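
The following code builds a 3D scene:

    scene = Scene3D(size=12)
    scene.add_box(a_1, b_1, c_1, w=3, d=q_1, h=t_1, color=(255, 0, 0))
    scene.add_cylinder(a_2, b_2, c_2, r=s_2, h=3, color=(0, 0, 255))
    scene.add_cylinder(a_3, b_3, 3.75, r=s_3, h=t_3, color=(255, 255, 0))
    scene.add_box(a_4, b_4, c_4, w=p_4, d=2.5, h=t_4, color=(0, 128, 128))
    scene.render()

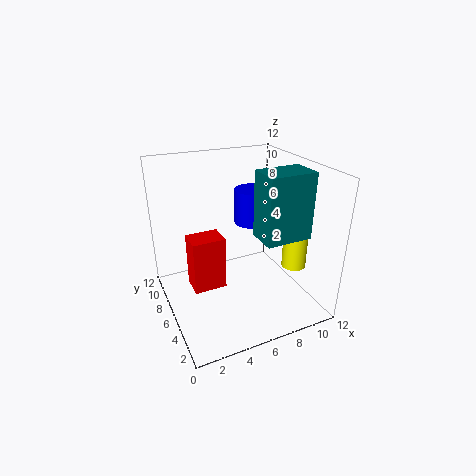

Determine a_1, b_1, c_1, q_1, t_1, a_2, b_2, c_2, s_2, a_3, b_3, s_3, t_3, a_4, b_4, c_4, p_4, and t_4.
a_1 = 2.5, b_1 = 7.5, c_1 = 0.25, q_1 = 2.25, t_1 = 5, a_2 = 8, b_2 = 7.5, c_2 = 6.5, s_2 = 1.5, a_3 = 10, b_3 = 3.5, s_3 = 1, t_3 = 5, a_4 = 6.75, b_4 = 2.25, c_4 = 6.75, p_4 = 3.75, t_4 = 5.25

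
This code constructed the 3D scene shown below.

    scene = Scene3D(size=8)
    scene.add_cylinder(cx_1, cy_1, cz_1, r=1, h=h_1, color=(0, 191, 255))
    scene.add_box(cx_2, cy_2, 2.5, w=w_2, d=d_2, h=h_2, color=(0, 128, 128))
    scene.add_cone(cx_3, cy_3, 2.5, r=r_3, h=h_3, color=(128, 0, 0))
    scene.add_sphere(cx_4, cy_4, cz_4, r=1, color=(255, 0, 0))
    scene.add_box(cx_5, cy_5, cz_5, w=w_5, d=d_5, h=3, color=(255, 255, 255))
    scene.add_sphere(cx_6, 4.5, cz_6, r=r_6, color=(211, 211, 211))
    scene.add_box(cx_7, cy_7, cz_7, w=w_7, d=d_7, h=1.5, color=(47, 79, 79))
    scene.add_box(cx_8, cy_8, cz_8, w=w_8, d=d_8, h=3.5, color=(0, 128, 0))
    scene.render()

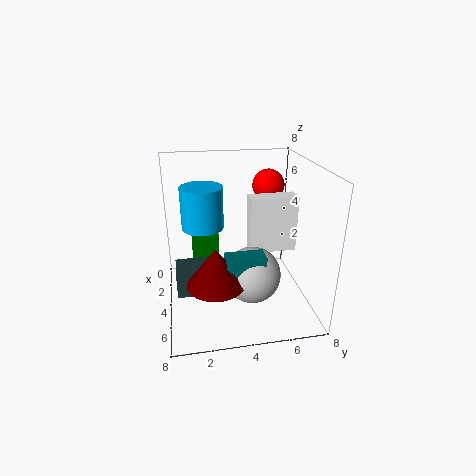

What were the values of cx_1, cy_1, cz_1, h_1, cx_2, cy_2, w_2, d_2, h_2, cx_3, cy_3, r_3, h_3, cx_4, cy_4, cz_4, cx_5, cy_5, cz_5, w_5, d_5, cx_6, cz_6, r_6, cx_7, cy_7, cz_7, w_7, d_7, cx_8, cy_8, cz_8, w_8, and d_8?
cx_1 = 5.5; cy_1 = 2; cz_1 = 5.5; h_1 = 2; cx_2 = 5.5; cy_2 = 3; w_2 = 1; d_2 = 2; h_2 = 1.5; cx_3 = 6; cy_3 = 2.5; r_3 = 1.5; h_3 = 2; cx_4 = 1; cy_4 = 6.5; cz_4 = 6; cx_5 = 4; cy_5 = 4.5; cz_5 = 3.5; w_5 = 1; d_5 = 2.5; cx_6 = 5.5; cz_6 = 2.5; r_6 = 1.5; cx_7 = 4; cy_7 = 0.5; cz_7 = 1.5; w_7 = 1.5; d_7 = 2.5; cx_8 = 2.5; cy_8 = 1.5; cz_8 = 0.5; w_8 = 1; d_8 = 1.5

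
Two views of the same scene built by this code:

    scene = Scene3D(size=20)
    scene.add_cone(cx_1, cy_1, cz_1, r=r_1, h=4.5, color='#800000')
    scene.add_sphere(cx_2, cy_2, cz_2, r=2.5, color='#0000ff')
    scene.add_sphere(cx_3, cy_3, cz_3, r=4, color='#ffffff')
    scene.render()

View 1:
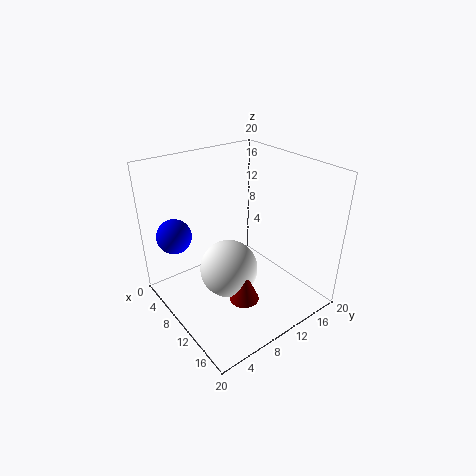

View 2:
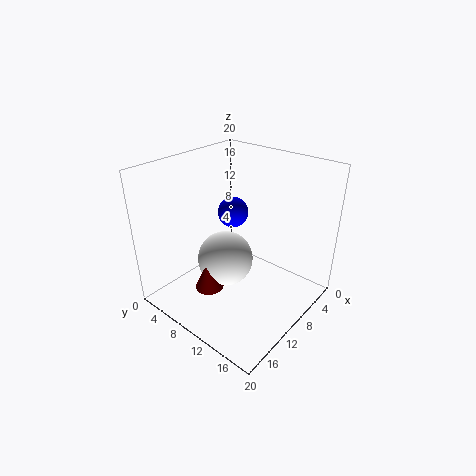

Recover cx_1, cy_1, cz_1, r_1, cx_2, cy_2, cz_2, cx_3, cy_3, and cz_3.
cx_1 = 14; cy_1 = 8; cz_1 = 3; r_1 = 2; cx_2 = 3.5; cy_2 = 3.5; cz_2 = 9.5; cx_3 = 10.5; cy_3 = 8; cz_3 = 6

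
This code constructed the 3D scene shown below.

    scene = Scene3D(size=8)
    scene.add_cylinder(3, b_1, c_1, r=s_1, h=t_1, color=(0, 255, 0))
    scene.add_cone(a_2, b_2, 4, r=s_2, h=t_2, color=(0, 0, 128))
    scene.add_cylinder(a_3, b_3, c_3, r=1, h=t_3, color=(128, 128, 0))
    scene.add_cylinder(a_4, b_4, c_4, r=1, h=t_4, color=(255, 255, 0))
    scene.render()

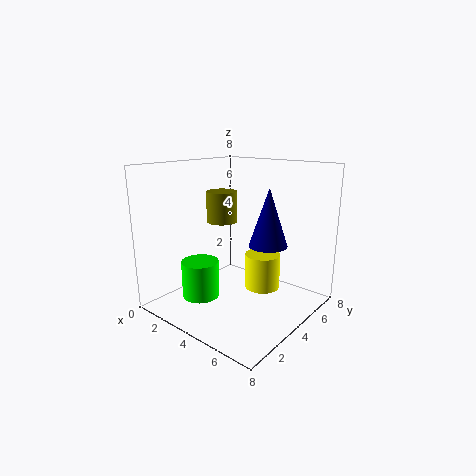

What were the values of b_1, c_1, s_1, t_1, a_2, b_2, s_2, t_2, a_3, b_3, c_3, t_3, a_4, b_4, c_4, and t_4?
b_1 = 2, c_1 = 1, s_1 = 1, t_1 = 2, a_2 = 6, b_2 = 4, s_2 = 1, t_2 = 3, a_3 = 1, b_3 = 6, c_3 = 4, t_3 = 2, a_4 = 5, b_4 = 5, c_4 = 1, t_4 = 2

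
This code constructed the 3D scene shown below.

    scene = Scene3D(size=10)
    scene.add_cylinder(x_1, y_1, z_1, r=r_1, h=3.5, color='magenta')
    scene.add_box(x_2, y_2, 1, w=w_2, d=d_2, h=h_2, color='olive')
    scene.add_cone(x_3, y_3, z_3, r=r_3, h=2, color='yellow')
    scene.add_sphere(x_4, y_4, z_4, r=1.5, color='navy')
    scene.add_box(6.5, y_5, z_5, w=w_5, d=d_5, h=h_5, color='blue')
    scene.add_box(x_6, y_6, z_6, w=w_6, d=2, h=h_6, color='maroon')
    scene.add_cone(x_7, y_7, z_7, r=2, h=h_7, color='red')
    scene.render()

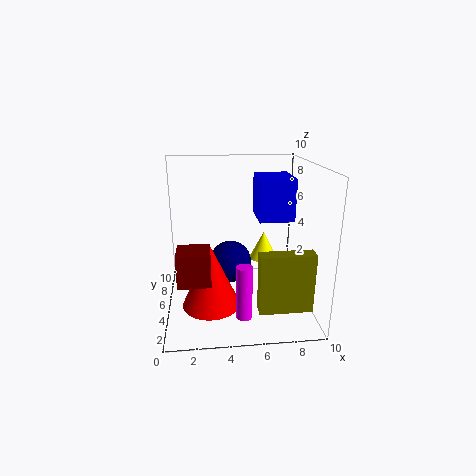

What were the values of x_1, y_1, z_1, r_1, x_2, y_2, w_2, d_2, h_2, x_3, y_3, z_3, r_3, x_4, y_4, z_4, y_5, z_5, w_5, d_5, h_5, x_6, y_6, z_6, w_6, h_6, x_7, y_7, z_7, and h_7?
x_1 = 5, y_1 = 1.5, z_1 = 1, r_1 = 0.5, x_2 = 6, y_2 = 1.5, w_2 = 3.5, d_2 = 1, h_2 = 4, x_3 = 7, y_3 = 6, z_3 = 3, r_3 = 1, x_4 = 4.5, y_4 = 5.5, z_4 = 3, y_5 = 5, z_5 = 6, w_5 = 2.5, d_5 = 3, h_5 = 3, x_6 = 1, y_6 = 1, z_6 = 3.5, w_6 = 2, h_6 = 2, x_7 = 3, y_7 = 4, z_7 = 0.5, h_7 = 4.5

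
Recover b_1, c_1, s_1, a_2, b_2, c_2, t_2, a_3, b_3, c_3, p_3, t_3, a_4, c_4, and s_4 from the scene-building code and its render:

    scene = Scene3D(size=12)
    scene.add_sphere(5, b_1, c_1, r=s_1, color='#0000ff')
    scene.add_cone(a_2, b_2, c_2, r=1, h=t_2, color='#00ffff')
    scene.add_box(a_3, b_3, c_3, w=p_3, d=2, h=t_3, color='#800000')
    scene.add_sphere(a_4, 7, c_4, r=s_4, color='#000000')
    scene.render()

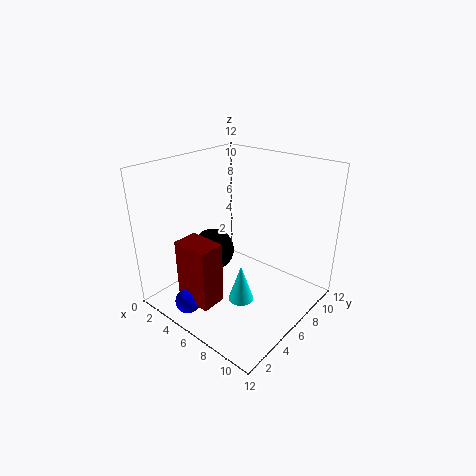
b_1 = 1, c_1 = 2, s_1 = 1, a_2 = 8, b_2 = 4, c_2 = 2, t_2 = 3, a_3 = 4, b_3 = 1, c_3 = 2, p_3 = 3, t_3 = 5, a_4 = 2, c_4 = 3, s_4 = 2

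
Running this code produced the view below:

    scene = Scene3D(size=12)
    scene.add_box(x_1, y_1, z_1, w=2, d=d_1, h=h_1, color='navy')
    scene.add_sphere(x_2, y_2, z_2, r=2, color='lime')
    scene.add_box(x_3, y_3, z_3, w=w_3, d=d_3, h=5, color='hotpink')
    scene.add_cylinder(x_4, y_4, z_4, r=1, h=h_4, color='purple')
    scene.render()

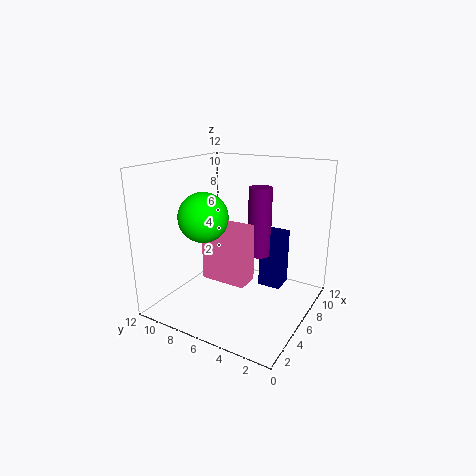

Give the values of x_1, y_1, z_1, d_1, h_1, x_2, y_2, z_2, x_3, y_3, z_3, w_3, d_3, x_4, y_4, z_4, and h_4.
x_1 = 8; y_1 = 3; z_1 = 1; d_1 = 2; h_1 = 5; x_2 = 4; y_2 = 8; z_2 = 8; x_3 = 5; y_3 = 5; z_3 = 2; w_3 = 2; d_3 = 4; x_4 = 8; y_4 = 5; z_4 = 4; h_4 = 6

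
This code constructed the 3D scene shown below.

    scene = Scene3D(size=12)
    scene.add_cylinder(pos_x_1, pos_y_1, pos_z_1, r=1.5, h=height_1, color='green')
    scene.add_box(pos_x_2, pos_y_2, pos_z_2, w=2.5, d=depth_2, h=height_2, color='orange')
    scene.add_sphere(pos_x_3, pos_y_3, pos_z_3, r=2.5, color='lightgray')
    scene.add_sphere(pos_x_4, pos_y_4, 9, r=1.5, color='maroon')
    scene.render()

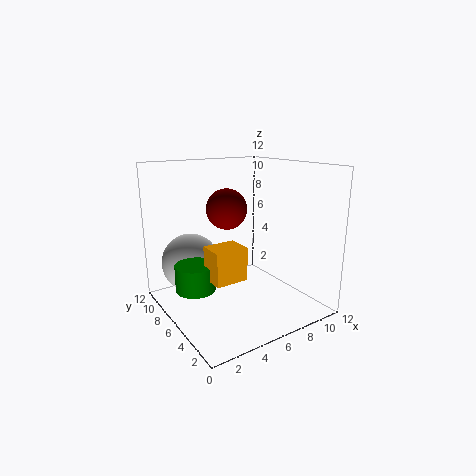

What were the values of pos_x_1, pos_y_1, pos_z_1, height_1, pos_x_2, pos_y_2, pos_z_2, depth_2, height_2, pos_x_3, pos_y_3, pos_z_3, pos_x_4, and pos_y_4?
pos_x_1 = 1.5; pos_y_1 = 5; pos_z_1 = 3; height_1 = 2; pos_x_2 = 2; pos_y_2 = 2.5; pos_z_2 = 4; depth_2 = 2; height_2 = 2.5; pos_x_3 = 3; pos_y_3 = 9; pos_z_3 = 3.5; pos_x_4 = 4; pos_y_4 = 4.5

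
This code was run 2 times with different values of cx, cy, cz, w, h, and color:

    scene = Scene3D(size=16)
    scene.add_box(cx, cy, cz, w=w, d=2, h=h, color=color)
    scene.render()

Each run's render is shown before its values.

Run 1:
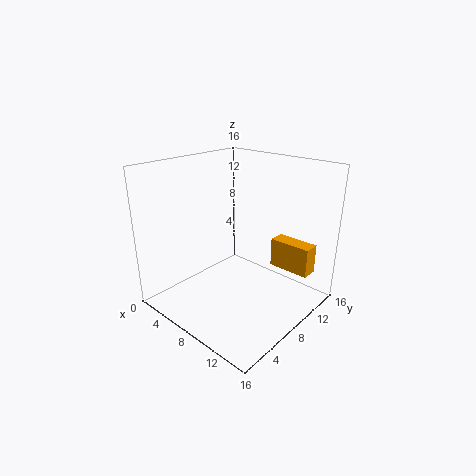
cx = 9; cy = 13; cz = 3; w = 5; h = 3.5; color = 'orange'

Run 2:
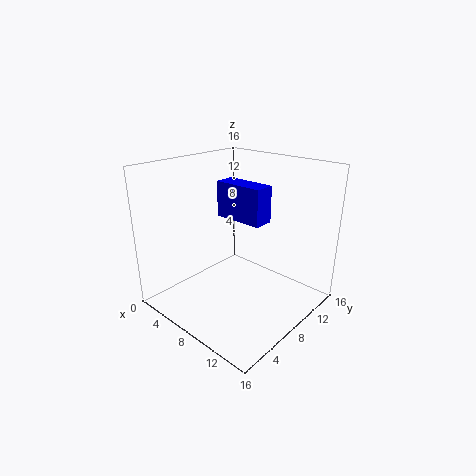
cx = 8; cy = 5; cz = 11.5; w = 5; h = 3.5; color = 'blue'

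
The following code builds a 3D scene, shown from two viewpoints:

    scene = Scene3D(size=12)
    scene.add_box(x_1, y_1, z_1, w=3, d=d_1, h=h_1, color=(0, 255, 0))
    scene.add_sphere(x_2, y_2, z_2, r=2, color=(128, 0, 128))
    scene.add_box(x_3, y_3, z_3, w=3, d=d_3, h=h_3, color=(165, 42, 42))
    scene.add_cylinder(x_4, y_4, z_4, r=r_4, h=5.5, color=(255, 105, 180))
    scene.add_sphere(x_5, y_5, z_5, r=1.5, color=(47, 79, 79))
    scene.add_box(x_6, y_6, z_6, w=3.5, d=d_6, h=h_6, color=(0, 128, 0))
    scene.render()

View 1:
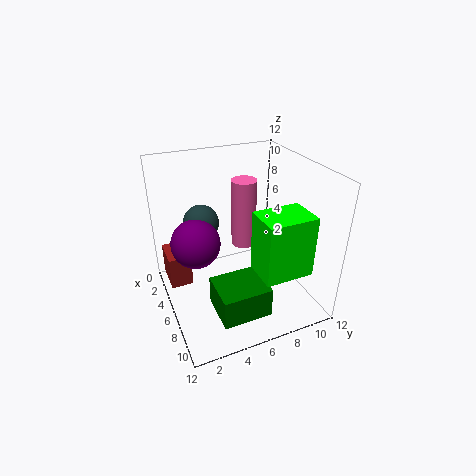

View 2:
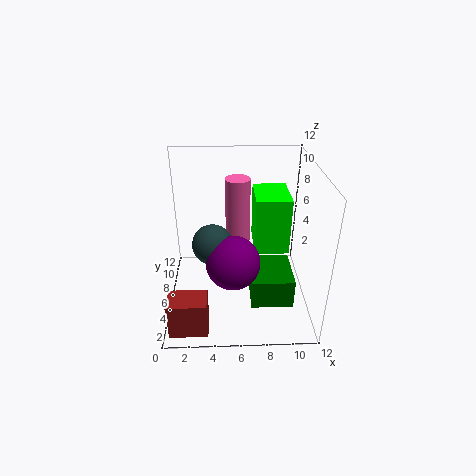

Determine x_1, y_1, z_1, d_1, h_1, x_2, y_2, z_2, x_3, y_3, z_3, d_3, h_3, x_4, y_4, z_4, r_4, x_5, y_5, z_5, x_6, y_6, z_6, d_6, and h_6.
x_1 = 7.5
y_1 = 6.5
z_1 = 4
d_1 = 4
h_1 = 5
x_2 = 5.5
y_2 = 2.5
z_2 = 6
x_3 = 0.5
y_3 = 0.5
z_3 = 0.5
d_3 = 2
h_3 = 3
x_4 = 6
y_4 = 6.5
z_4 = 5.5
r_4 = 1
x_5 = 4
y_5 = 3.5
z_5 = 7
x_6 = 7
y_6 = 3
z_6 = 1
d_6 = 4
h_6 = 2.5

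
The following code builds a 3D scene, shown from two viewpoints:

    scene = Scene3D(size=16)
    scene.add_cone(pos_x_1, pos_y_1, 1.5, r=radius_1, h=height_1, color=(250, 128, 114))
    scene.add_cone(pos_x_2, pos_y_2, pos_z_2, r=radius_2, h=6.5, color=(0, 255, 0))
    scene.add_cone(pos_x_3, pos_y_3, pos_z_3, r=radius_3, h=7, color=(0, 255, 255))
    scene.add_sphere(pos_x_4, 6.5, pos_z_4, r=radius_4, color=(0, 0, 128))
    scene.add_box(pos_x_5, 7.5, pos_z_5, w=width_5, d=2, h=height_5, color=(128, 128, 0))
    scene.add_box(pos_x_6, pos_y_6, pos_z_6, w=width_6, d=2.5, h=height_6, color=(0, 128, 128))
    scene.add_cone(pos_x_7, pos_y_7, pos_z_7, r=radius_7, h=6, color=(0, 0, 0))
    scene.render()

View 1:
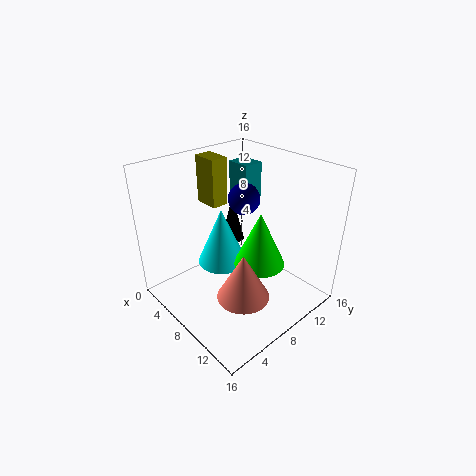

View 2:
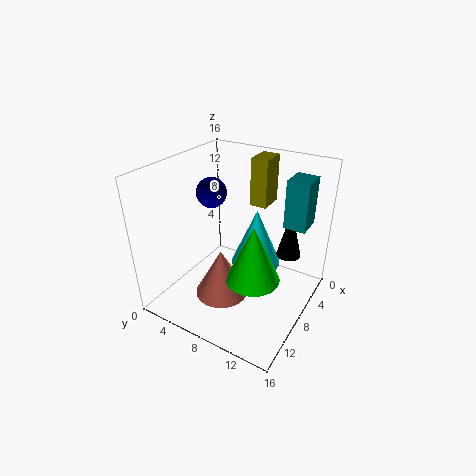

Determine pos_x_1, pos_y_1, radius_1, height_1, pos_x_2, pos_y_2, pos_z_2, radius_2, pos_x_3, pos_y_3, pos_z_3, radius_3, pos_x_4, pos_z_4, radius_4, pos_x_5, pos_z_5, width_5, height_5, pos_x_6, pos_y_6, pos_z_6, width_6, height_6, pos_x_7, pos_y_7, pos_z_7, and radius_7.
pos_x_1 = 10
pos_y_1 = 7
radius_1 = 3
height_1 = 5.5
pos_x_2 = 9
pos_y_2 = 10.5
pos_z_2 = 4
radius_2 = 3
pos_x_3 = 4.5
pos_y_3 = 8.5
pos_z_3 = 3
radius_3 = 3
pos_x_4 = 10.5
pos_z_4 = 14
radius_4 = 1.5
pos_x_5 = 1.5
pos_z_5 = 10.5
width_5 = 3
height_5 = 5.5
pos_x_6 = 2
pos_y_6 = 12
pos_z_6 = 9
width_6 = 3
height_6 = 5.5
pos_x_7 = 2.5
pos_y_7 = 12
pos_z_7 = 4
radius_7 = 1.5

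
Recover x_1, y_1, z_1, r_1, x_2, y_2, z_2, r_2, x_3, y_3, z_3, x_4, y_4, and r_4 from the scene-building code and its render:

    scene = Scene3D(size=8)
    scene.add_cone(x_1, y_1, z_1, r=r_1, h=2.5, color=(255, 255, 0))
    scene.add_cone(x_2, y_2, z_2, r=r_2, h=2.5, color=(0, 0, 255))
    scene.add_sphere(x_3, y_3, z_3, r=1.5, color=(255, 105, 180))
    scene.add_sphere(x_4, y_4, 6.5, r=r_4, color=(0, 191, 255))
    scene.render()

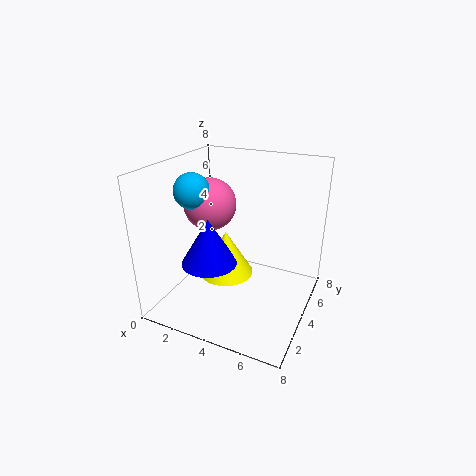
x_1 = 3.5; y_1 = 3.5; z_1 = 2; r_1 = 1.5; x_2 = 3; y_2 = 2.5; z_2 = 3; r_2 = 1.5; x_3 = 2; y_3 = 4.5; z_3 = 5.5; x_4 = 1.5; y_4 = 3.5; r_4 = 1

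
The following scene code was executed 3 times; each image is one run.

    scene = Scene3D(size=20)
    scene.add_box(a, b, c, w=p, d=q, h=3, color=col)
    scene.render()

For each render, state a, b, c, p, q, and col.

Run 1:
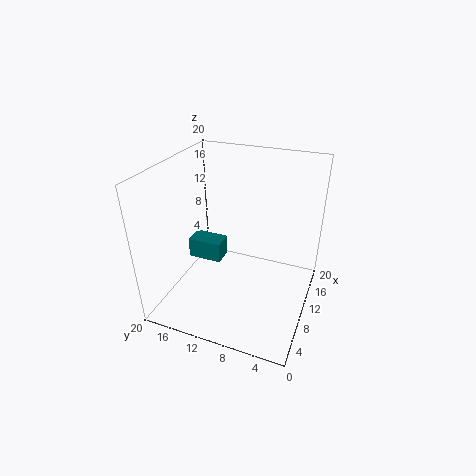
a = 10
b = 13
c = 5
p = 3
q = 5
col = 'teal'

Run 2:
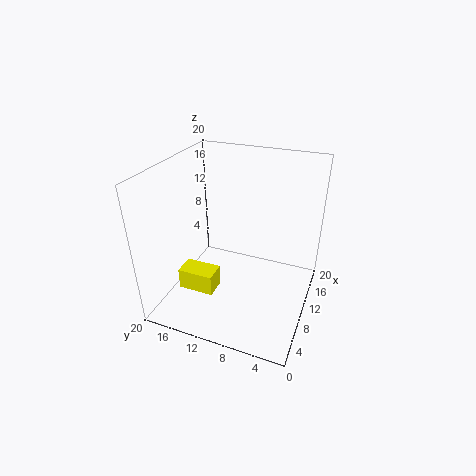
a = 5
b = 12
c = 3
p = 3
q = 5
col = 'yellow'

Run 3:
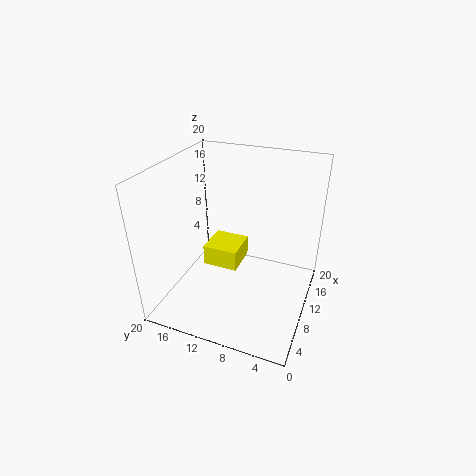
a = 9
b = 10
c = 5
p = 5
q = 5
col = 'yellow'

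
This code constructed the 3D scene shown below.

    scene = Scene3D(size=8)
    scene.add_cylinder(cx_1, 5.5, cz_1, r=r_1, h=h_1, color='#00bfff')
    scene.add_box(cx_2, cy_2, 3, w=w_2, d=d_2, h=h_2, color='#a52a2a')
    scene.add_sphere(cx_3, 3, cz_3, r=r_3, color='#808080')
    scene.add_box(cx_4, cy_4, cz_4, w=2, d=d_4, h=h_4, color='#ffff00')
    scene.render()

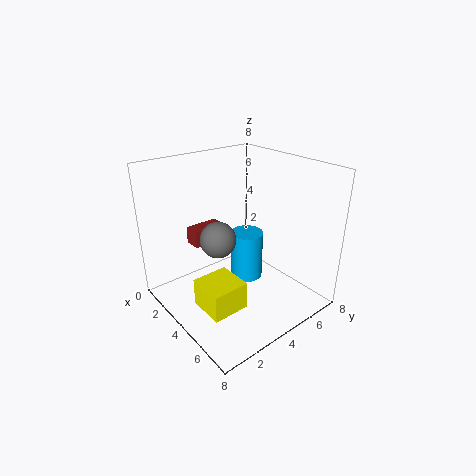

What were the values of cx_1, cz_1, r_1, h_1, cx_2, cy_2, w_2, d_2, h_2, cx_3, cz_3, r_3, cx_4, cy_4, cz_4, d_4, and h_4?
cx_1 = 3
cz_1 = 0.5
r_1 = 1
h_1 = 3
cx_2 = 1
cy_2 = 2.5
w_2 = 1
d_2 = 2
h_2 = 1
cx_3 = 3.5
cz_3 = 4
r_3 = 1
cx_4 = 4
cy_4 = 1
cz_4 = 1
d_4 = 2
h_4 = 1.5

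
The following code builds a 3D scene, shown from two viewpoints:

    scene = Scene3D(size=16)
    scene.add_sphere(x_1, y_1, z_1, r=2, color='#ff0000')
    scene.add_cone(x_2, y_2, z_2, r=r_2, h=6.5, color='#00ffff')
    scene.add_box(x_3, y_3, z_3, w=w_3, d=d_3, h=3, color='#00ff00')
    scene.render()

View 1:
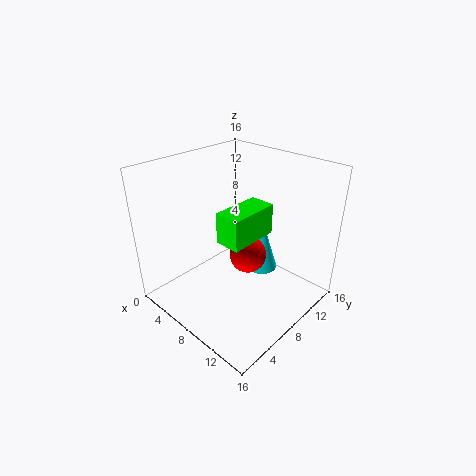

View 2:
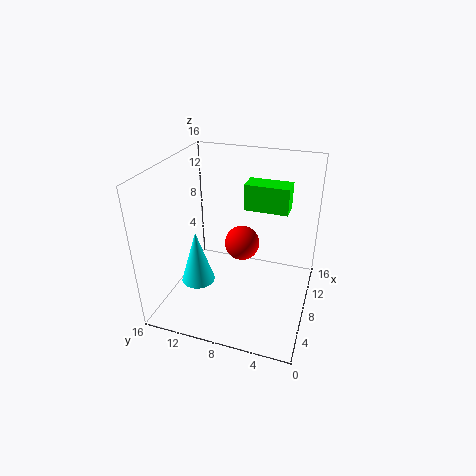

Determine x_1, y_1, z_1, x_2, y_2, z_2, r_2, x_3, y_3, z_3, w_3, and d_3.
x_1 = 9.5, y_1 = 8, z_1 = 6.5, x_2 = 7.5, y_2 = 13, z_2 = 1.5, r_2 = 2, x_3 = 10, y_3 = 3, z_3 = 10.5, w_3 = 2.5, d_3 = 5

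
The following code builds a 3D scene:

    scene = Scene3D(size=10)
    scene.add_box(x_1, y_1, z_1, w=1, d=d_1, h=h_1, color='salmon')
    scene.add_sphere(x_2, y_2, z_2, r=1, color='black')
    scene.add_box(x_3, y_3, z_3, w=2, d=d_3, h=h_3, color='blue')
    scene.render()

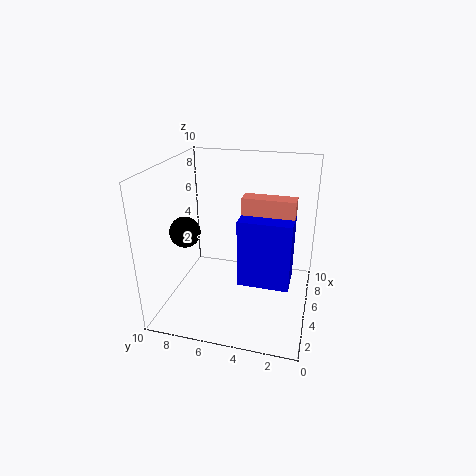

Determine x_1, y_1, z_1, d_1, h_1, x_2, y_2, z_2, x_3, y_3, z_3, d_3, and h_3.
x_1 = 2
y_1 = 1
z_1 = 8
d_1 = 3
h_1 = 1
x_2 = 3
y_2 = 8
z_2 = 6
x_3 = 1
y_3 = 1
z_3 = 4
d_3 = 3
h_3 = 4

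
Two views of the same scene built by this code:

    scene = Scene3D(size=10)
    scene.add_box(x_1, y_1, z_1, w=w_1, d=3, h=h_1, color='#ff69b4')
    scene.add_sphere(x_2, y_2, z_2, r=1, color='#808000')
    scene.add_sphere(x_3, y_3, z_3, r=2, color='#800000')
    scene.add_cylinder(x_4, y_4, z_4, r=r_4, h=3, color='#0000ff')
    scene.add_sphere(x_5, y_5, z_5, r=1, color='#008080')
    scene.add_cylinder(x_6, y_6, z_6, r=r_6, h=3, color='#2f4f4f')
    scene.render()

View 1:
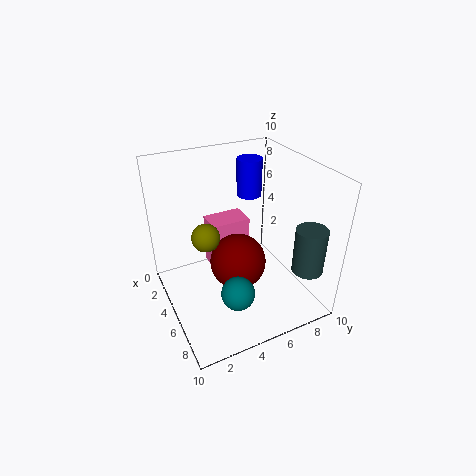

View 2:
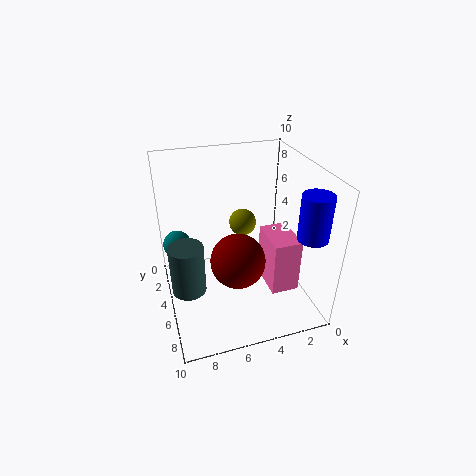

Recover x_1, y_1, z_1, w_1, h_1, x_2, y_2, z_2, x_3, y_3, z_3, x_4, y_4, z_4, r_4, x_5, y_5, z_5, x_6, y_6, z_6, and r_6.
x_1 = 1
y_1 = 4
z_1 = 1
w_1 = 2
h_1 = 4
x_2 = 4
y_2 = 3
z_2 = 5
x_3 = 5
y_3 = 5
z_3 = 3
x_4 = 1
y_4 = 8
z_4 = 6
r_4 = 1
x_5 = 9
y_5 = 3
z_5 = 4
x_6 = 9
y_6 = 8
z_6 = 4
r_6 = 1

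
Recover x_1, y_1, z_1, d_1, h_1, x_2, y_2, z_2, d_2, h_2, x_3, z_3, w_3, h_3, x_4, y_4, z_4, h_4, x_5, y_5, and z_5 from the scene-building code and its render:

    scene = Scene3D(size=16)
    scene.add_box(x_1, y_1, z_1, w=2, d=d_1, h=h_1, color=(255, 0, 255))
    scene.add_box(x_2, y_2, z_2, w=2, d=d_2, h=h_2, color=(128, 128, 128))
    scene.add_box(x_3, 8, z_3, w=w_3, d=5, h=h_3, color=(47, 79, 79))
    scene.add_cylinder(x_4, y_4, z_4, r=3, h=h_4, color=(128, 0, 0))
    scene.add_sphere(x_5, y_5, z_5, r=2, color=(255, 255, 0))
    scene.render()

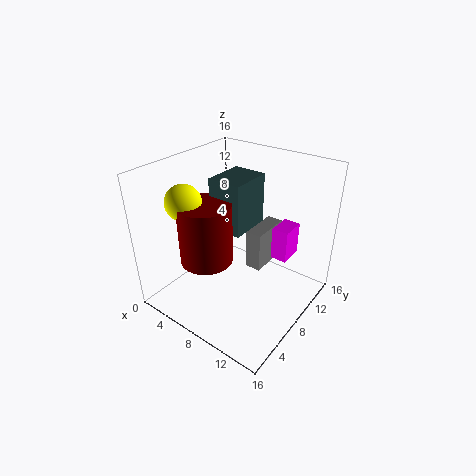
x_1 = 10, y_1 = 12, z_1 = 4, d_1 = 3, h_1 = 4, x_2 = 7, y_2 = 11, z_2 = 2, d_2 = 5, h_2 = 5, x_3 = 4, z_3 = 8, w_3 = 4, h_3 = 6, x_4 = 5, y_4 = 6, z_4 = 5, h_4 = 7, x_5 = 3, y_5 = 5, z_5 = 12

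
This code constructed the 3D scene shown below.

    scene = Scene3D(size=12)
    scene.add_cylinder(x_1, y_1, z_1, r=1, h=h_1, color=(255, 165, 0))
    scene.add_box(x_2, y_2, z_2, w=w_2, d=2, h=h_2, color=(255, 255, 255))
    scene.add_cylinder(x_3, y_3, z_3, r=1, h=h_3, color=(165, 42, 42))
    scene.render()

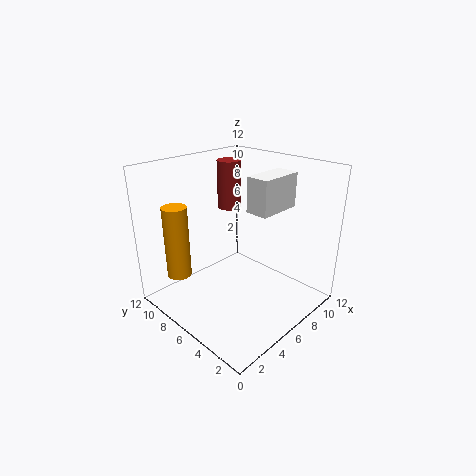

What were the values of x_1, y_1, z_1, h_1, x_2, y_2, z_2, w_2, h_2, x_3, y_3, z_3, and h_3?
x_1 = 2
y_1 = 9
z_1 = 3
h_1 = 6
x_2 = 7
y_2 = 4
z_2 = 8
w_2 = 4
h_2 = 3
x_3 = 7
y_3 = 8
z_3 = 8
h_3 = 4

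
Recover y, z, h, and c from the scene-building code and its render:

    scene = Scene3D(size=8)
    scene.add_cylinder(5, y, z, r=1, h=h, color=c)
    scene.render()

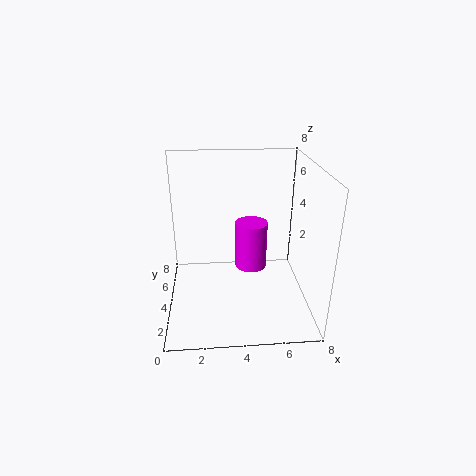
y = 6; z = 1; h = 3; c = 'magenta'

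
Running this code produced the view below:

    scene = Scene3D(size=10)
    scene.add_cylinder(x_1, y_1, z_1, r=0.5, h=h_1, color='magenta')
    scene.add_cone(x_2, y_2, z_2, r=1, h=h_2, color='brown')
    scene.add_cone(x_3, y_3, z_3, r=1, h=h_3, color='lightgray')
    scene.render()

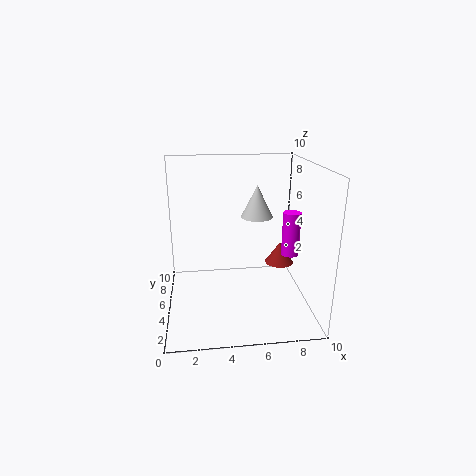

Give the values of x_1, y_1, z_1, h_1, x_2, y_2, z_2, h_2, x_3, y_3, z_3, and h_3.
x_1 = 7.5, y_1 = 1, z_1 = 5.5, h_1 = 2.5, x_2 = 8, y_2 = 5, z_2 = 3, h_2 = 1.5, x_3 = 6, y_3 = 3.5, z_3 = 7, h_3 = 2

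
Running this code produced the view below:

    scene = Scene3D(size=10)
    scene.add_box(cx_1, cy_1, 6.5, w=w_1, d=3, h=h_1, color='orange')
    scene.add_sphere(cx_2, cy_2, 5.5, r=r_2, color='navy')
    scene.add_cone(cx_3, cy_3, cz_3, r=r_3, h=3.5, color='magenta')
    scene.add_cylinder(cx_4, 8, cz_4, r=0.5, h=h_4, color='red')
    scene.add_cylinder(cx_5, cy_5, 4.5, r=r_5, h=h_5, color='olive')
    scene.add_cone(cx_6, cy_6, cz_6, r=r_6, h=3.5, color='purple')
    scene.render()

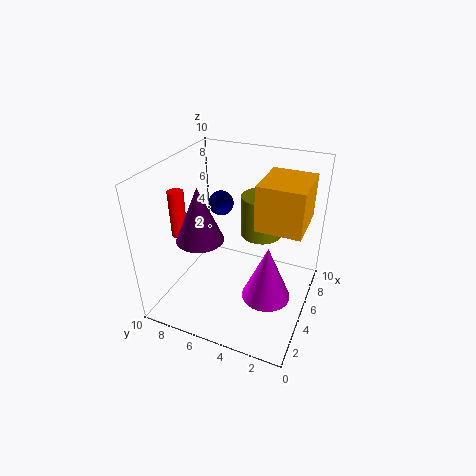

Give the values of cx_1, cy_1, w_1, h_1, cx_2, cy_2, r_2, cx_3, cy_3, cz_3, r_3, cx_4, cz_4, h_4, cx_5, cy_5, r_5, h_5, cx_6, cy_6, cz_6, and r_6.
cx_1 = 4; cy_1 = 0.5; w_1 = 3.5; h_1 = 3; cx_2 = 8.5; cy_2 = 8; r_2 = 1; cx_3 = 2.5; cy_3 = 2; cz_3 = 3; r_3 = 1.5; cx_4 = 2.5; cz_4 = 6; h_4 = 3; cx_5 = 7; cy_5 = 4; r_5 = 1.5; h_5 = 3; cx_6 = 2.5; cy_6 = 6.5; cz_6 = 6; r_6 = 1.5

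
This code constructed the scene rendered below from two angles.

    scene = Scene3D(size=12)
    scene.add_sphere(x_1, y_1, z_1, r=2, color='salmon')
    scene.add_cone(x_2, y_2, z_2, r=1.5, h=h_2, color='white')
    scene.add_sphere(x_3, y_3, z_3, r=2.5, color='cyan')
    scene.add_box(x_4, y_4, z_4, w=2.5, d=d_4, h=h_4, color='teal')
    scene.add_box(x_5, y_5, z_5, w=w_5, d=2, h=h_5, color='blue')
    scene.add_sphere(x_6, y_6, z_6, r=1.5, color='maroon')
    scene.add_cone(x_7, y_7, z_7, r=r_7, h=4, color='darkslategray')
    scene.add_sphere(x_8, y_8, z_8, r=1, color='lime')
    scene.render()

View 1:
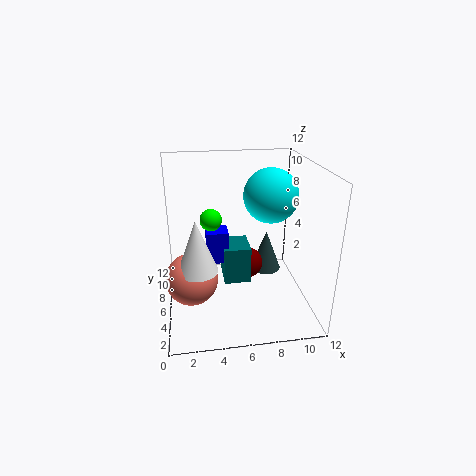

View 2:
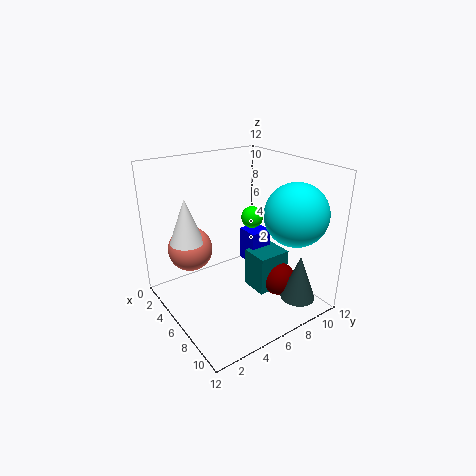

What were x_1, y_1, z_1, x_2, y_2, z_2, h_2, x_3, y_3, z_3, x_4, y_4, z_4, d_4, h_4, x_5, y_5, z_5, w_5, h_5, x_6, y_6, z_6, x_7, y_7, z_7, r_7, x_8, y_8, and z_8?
x_1 = 2
y_1 = 3.5
z_1 = 4
x_2 = 2.5
y_2 = 3
z_2 = 5
h_2 = 4
x_3 = 9.5
y_3 = 9
z_3 = 8.5
x_4 = 5
y_4 = 7.5
z_4 = 0.5
d_4 = 3
h_4 = 3.5
x_5 = 3.5
y_5 = 8
z_5 = 2.5
w_5 = 2
h_5 = 3
x_6 = 7.5
y_6 = 9.5
z_6 = 1.5
x_7 = 9.5
y_7 = 10
z_7 = 0.5
r_7 = 1.5
x_8 = 4
y_8 = 9
z_8 = 6.5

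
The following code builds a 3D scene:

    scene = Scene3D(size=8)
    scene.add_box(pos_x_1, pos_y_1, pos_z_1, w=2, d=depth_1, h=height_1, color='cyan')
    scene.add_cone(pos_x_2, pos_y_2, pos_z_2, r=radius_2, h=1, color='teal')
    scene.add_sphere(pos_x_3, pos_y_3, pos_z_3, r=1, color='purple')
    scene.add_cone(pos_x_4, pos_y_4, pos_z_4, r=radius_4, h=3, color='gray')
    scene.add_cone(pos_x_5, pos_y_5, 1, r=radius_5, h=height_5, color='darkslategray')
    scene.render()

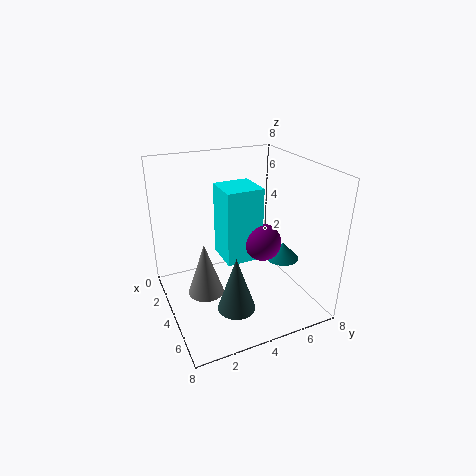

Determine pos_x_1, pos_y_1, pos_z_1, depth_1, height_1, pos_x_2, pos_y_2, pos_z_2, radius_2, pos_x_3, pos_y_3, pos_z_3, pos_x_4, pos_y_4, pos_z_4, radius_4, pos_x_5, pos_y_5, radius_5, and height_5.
pos_x_1 = 3
pos_y_1 = 3
pos_z_1 = 3
depth_1 = 2
height_1 = 4
pos_x_2 = 4
pos_y_2 = 7
pos_z_2 = 2
radius_2 = 1
pos_x_3 = 5
pos_y_3 = 5
pos_z_3 = 4
pos_x_4 = 4
pos_y_4 = 2
pos_z_4 = 1
radius_4 = 1
pos_x_5 = 6
pos_y_5 = 3
radius_5 = 1
height_5 = 3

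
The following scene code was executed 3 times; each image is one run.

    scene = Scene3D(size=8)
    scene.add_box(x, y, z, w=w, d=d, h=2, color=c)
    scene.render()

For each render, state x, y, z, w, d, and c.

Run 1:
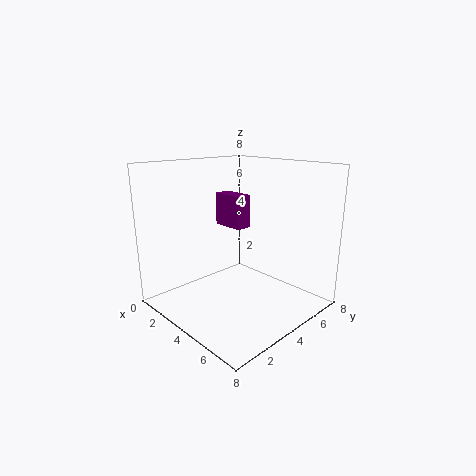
x = 1, y = 5, z = 4, w = 2, d = 1, c = 'purple'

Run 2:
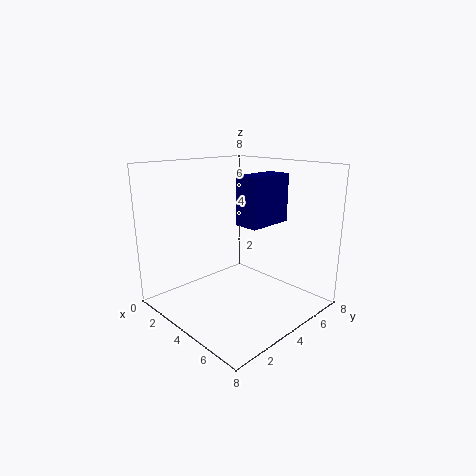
x = 7, y = 1, z = 6, w = 1, d = 2, c = 'navy'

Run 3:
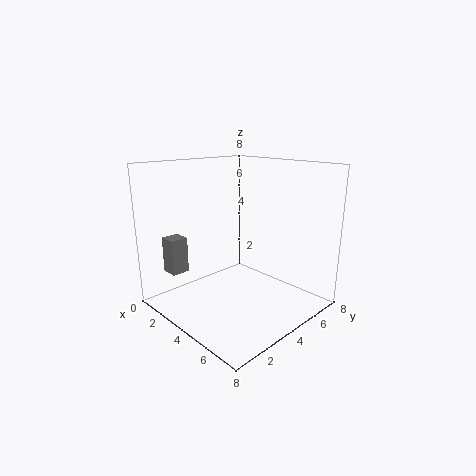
x = 1, y = 1, z = 2, w = 1, d = 1, c = 'gray'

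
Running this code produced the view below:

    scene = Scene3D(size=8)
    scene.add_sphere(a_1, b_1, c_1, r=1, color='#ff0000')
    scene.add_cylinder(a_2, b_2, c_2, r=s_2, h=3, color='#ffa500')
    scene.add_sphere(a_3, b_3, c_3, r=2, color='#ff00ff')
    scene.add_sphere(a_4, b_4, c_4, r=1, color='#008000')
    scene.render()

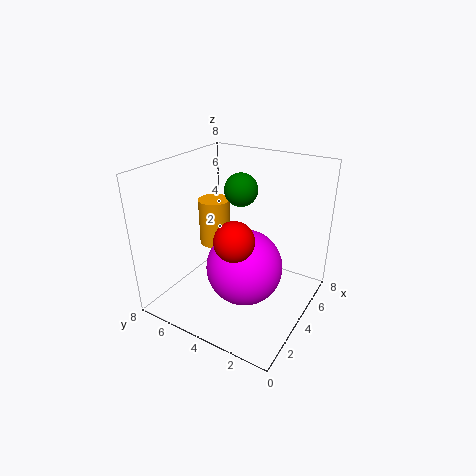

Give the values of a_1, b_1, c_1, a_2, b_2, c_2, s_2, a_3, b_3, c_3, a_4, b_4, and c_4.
a_1 = 2
b_1 = 3
c_1 = 5
a_2 = 6
b_2 = 7
c_2 = 2
s_2 = 1
a_3 = 3
b_3 = 3
c_3 = 3
a_4 = 6
b_4 = 5
c_4 = 6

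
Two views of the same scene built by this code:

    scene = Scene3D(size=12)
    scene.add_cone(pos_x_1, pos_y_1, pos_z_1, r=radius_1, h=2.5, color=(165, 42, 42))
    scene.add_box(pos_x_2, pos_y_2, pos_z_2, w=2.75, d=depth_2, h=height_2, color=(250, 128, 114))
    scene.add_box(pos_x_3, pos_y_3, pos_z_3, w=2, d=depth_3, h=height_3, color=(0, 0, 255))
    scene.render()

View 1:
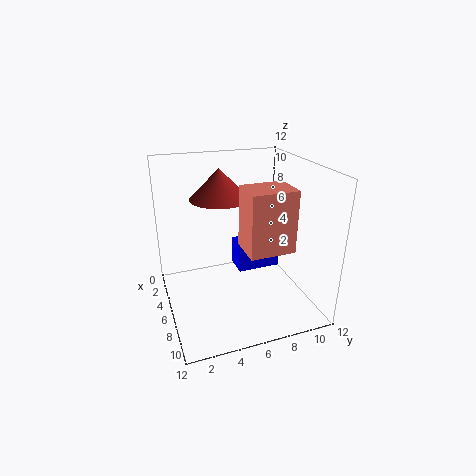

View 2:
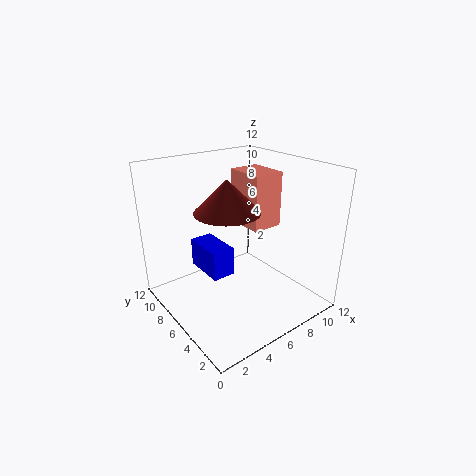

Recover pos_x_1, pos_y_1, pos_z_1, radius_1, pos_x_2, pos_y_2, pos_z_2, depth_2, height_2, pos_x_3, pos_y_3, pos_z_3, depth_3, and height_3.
pos_x_1 = 4.25; pos_y_1 = 5; pos_z_1 = 9; radius_1 = 2.5; pos_x_2 = 7.5; pos_y_2 = 5.5; pos_z_2 = 6.25; depth_2 = 3.5; height_2 = 4.75; pos_x_3 = 3.75; pos_y_3 = 6.25; pos_z_3 = 2.5; depth_3 = 3.75; height_3 = 2.5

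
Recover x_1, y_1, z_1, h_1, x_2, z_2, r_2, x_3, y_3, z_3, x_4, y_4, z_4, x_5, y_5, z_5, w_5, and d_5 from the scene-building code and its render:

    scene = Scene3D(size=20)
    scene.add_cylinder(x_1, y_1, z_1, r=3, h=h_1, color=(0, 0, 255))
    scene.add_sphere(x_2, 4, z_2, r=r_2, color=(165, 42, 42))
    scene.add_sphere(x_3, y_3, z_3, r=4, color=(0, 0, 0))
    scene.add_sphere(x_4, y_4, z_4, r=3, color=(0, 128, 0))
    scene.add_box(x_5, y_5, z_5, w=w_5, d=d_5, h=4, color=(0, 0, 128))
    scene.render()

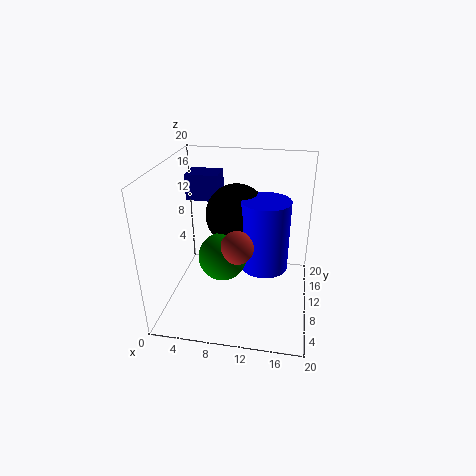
x_1 = 14, y_1 = 7, z_1 = 8, h_1 = 9, x_2 = 11, z_2 = 12, r_2 = 2, x_3 = 10, y_3 = 9, z_3 = 14, x_4 = 9, y_4 = 5, z_4 = 10, x_5 = 1, y_5 = 15, z_5 = 13, w_5 = 5, d_5 = 4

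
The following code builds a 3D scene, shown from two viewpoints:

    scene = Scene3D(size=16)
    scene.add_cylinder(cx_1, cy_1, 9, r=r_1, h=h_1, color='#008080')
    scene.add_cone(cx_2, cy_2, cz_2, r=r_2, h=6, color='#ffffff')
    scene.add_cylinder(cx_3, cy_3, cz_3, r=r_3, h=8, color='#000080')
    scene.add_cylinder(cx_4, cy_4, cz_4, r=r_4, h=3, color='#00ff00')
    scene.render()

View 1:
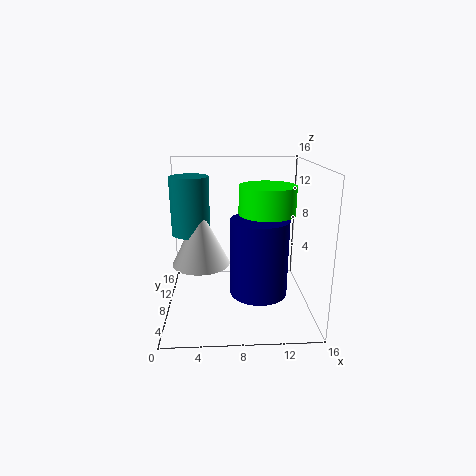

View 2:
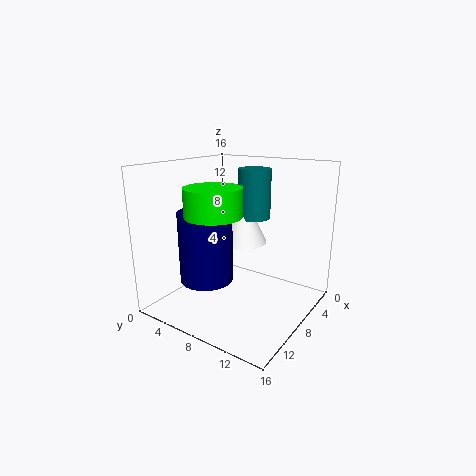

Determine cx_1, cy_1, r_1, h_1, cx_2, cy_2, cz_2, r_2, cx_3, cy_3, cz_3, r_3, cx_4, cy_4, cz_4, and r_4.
cx_1 = 3
cy_1 = 7
r_1 = 2
h_1 = 6
cx_2 = 4
cy_2 = 6
cz_2 = 6
r_2 = 3
cx_3 = 10
cy_3 = 5
cz_3 = 3
r_3 = 3
cx_4 = 11
cy_4 = 7
cz_4 = 11
r_4 = 3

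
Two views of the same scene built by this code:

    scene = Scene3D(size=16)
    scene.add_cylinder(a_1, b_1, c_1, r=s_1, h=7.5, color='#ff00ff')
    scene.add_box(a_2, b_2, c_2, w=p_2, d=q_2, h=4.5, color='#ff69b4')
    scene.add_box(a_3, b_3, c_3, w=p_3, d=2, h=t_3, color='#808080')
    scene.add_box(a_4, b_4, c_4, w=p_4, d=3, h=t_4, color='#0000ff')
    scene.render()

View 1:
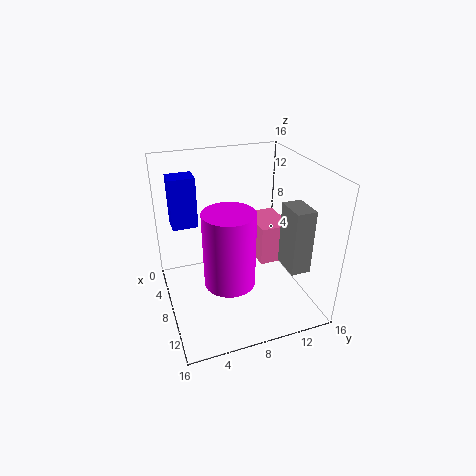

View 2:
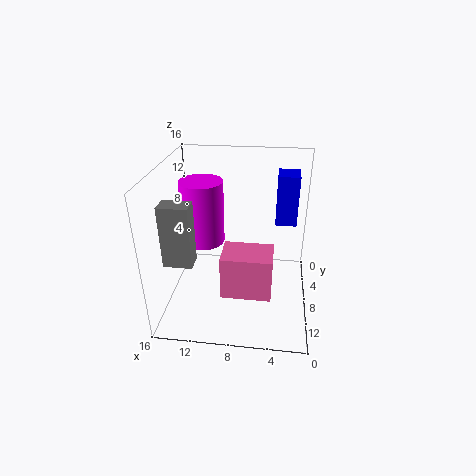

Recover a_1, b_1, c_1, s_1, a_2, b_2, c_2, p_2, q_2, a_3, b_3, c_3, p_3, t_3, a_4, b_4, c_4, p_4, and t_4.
a_1 = 12.5; b_1 = 5.5; c_1 = 6; s_1 = 2.5; a_2 = 4; b_2 = 10.5; c_2 = 4.5; p_2 = 5; q_2 = 3.5; a_3 = 12; b_3 = 11; c_3 = 7; p_3 = 3; t_3 = 6.5; a_4 = 1.5; b_4 = 1.5; c_4 = 8; p_4 = 2.5; t_4 = 6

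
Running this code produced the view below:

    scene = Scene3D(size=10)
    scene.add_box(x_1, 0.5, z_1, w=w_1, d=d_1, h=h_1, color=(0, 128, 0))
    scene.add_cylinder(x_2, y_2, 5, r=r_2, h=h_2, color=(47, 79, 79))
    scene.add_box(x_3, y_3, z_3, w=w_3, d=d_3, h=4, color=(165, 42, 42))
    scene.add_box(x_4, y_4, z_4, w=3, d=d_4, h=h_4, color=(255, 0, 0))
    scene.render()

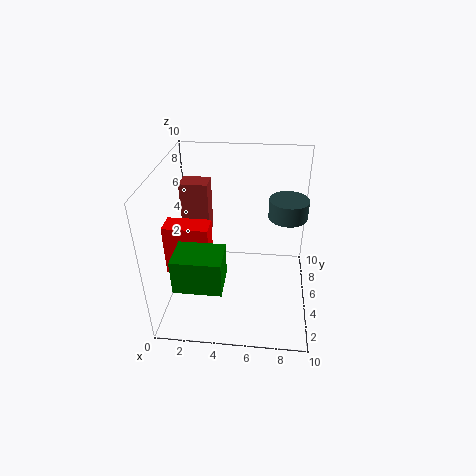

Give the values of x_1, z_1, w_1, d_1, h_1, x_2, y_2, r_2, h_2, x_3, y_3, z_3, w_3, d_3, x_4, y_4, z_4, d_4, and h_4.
x_1 = 1.5, z_1 = 3.75, w_1 = 3, d_1 = 2.25, h_1 = 2.25, x_2 = 8.5, y_2 = 8.25, r_2 = 1.5, h_2 = 1.5, x_3 = 0.75, y_3 = 6.25, z_3 = 4.25, w_3 = 2, d_3 = 1.5, x_4 = 0.25, y_4 = 3.25, z_4 = 3, d_4 = 1.5, h_4 = 3.5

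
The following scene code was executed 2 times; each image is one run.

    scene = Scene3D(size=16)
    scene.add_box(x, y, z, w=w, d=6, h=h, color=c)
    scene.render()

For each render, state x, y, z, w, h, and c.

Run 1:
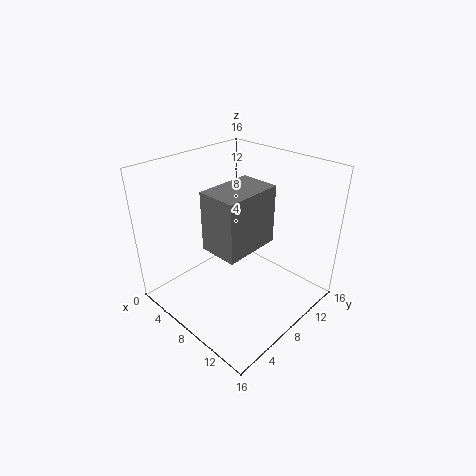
x = 8
y = 3
z = 9
w = 4
h = 6
c = 'gray'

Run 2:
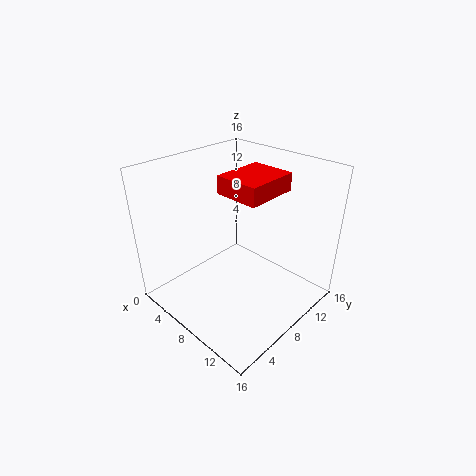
x = 6
y = 7
z = 13
w = 5
h = 2
c = 'red'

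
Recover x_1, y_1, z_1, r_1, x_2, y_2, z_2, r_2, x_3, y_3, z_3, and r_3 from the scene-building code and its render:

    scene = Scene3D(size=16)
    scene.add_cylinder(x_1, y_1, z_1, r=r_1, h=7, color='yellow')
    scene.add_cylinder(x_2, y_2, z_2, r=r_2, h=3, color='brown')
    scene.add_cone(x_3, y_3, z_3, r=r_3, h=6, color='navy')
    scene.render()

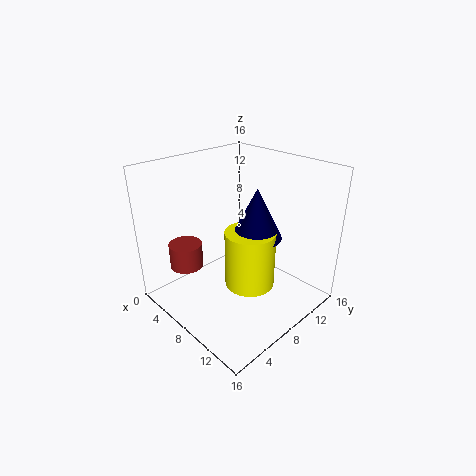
x_1 = 8
y_1 = 10
z_1 = 1
r_1 = 3
x_2 = 2
y_2 = 5
z_2 = 3
r_2 = 2
x_3 = 8
y_3 = 11
z_3 = 7
r_3 = 3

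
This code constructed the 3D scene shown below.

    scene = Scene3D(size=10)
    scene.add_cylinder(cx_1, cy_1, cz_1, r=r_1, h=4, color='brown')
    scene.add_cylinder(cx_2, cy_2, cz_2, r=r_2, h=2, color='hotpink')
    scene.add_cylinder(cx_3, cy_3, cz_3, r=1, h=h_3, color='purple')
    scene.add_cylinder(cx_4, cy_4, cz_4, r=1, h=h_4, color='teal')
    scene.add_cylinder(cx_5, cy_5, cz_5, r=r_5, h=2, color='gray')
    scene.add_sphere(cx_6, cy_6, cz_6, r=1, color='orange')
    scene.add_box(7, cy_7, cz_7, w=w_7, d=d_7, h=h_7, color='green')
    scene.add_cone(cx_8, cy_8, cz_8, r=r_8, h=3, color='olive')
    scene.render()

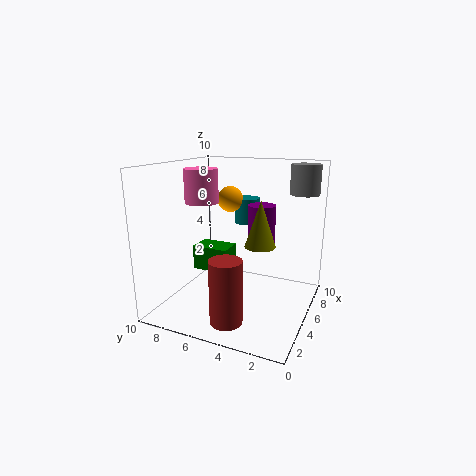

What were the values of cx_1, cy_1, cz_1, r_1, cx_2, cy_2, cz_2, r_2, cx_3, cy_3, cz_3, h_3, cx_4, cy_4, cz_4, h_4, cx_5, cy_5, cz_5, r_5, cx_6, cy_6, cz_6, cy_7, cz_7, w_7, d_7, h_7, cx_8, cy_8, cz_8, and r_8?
cx_1 = 1; cy_1 = 4; cz_1 = 1; r_1 = 1; cx_2 = 2; cy_2 = 6; cz_2 = 8; r_2 = 1; cx_3 = 7; cy_3 = 4; cz_3 = 4; h_3 = 3; cx_4 = 9; cy_4 = 6; cz_4 = 5; h_4 = 2; cx_5 = 7; cy_5 = 1; cz_5 = 8; r_5 = 1; cx_6 = 8; cy_6 = 7; cz_6 = 7; cy_7 = 7; cz_7 = 1; w_7 = 2; d_7 = 3; h_7 = 2; cx_8 = 4; cy_8 = 3; cz_8 = 5; r_8 = 1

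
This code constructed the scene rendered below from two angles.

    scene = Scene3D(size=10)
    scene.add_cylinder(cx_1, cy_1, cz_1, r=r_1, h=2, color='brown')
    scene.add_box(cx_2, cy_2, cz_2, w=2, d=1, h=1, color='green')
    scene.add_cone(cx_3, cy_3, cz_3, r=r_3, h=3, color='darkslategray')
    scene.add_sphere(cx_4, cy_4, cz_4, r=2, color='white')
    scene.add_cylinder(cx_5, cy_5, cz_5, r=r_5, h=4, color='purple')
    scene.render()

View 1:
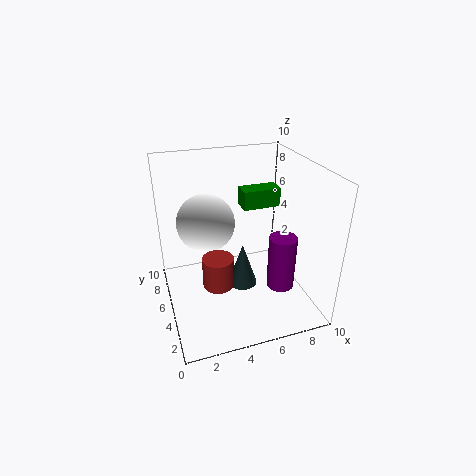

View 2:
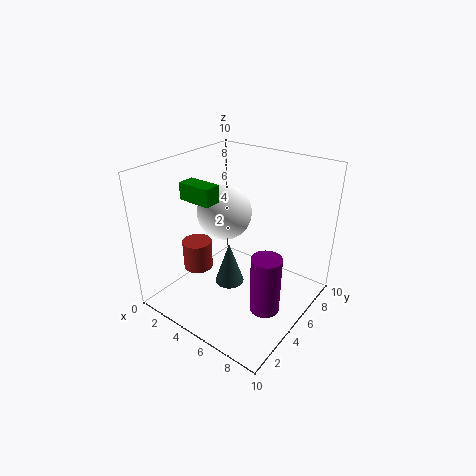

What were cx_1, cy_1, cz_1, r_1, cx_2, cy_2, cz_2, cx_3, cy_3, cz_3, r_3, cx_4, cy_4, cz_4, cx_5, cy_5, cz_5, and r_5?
cx_1 = 3
cy_1 = 3
cz_1 = 3
r_1 = 1
cx_2 = 4
cy_2 = 1
cz_2 = 9
cx_3 = 5
cy_3 = 4
cz_3 = 2
r_3 = 1
cx_4 = 3
cy_4 = 6
cz_4 = 6
cx_5 = 8
cy_5 = 4
cz_5 = 1
r_5 = 1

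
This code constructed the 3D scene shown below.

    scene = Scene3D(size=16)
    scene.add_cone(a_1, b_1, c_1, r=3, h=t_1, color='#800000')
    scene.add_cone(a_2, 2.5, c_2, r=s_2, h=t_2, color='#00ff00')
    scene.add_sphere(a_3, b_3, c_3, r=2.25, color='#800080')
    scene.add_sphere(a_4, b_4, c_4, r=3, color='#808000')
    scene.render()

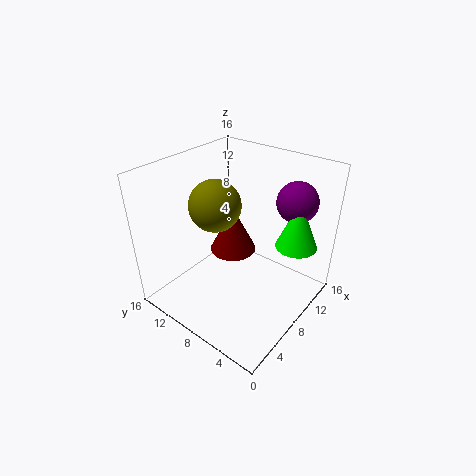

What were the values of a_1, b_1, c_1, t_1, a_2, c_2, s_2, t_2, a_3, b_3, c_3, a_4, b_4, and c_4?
a_1 = 12, b_1 = 12, c_1 = 2.75, t_1 = 6, a_2 = 11.25, c_2 = 7.5, s_2 = 2.25, t_2 = 5.5, a_3 = 12.5, b_3 = 3.5, c_3 = 12, a_4 = 8.25, b_4 = 11.5, c_4 = 10.75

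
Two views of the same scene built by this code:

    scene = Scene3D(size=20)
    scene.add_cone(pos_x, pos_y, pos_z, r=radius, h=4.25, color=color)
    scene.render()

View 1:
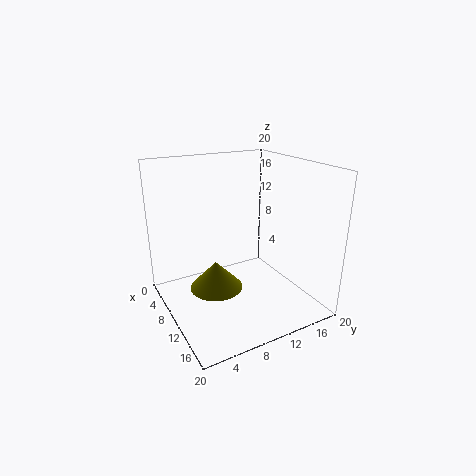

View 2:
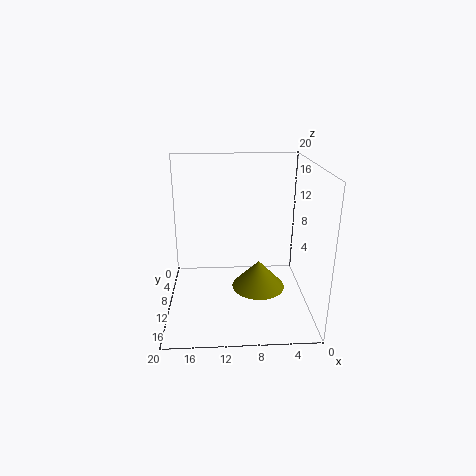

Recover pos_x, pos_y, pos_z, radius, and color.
pos_x = 6.75; pos_y = 8; pos_z = 1; radius = 4; color = 'olive'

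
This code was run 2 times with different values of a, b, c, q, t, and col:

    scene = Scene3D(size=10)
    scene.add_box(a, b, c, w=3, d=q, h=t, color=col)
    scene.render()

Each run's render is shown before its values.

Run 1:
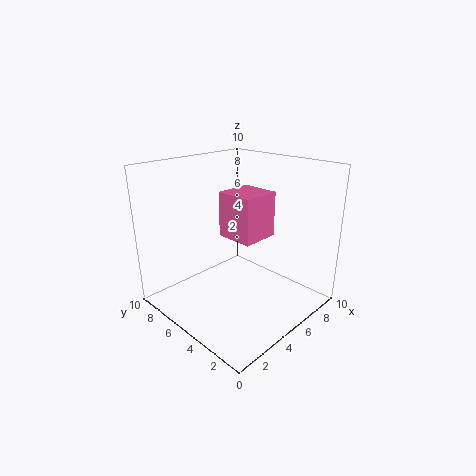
a = 6, b = 5, c = 4, q = 3, t = 3.5, col = 'hotpink'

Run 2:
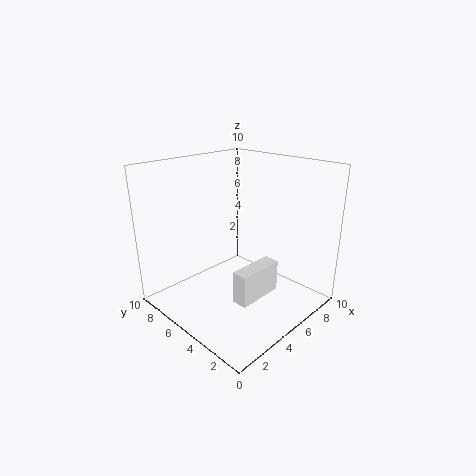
a = 2, b = 1.5, c = 2.5, q = 1, t = 2, col = 'white'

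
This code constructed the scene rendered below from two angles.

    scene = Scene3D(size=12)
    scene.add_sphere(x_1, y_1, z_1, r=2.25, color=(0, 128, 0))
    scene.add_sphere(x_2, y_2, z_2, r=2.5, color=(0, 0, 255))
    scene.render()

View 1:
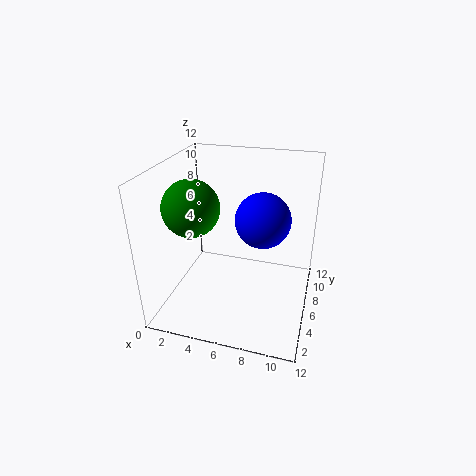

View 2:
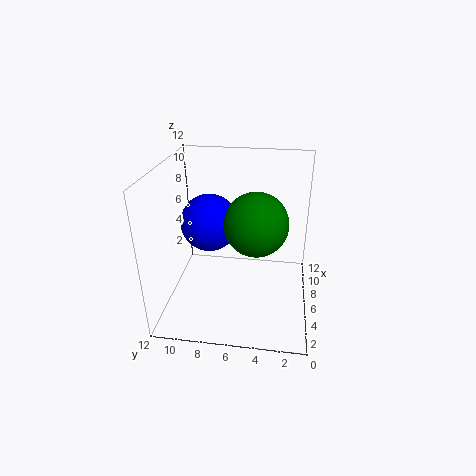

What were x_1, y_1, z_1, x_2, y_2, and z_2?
x_1 = 2.75; y_1 = 4.25; z_1 = 9; x_2 = 7.5; y_2 = 8.75; z_2 = 6.5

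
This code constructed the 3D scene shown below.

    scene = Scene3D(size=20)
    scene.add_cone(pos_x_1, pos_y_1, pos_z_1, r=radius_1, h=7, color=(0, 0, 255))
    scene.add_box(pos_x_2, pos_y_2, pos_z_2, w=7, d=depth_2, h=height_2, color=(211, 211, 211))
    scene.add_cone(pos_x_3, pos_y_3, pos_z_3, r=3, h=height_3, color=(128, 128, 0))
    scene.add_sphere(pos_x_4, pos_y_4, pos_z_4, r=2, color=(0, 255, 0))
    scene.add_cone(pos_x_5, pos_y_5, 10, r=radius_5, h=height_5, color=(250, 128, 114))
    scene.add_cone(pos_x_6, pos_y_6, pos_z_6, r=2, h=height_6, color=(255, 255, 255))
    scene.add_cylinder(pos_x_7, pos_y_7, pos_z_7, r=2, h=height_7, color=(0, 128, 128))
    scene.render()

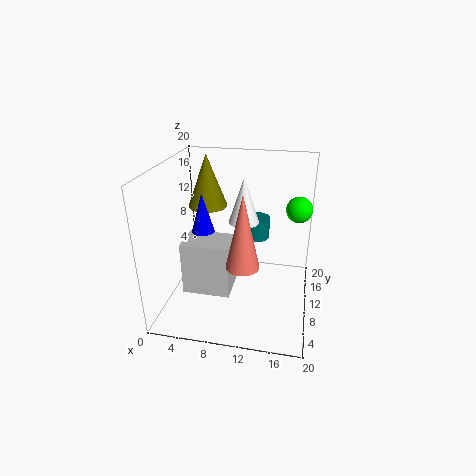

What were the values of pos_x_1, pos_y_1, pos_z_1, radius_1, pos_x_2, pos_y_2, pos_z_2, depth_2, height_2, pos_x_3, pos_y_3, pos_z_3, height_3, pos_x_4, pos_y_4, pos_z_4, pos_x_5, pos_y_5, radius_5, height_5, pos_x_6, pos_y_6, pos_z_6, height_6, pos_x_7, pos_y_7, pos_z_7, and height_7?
pos_x_1 = 4; pos_y_1 = 13; pos_z_1 = 8; radius_1 = 2; pos_x_2 = 2; pos_y_2 = 8; pos_z_2 = 1; depth_2 = 5; height_2 = 8; pos_x_3 = 4; pos_y_3 = 16; pos_z_3 = 12; height_3 = 8; pos_x_4 = 18; pos_y_4 = 17; pos_z_4 = 12; pos_x_5 = 12; pos_y_5 = 3; radius_5 = 2; height_5 = 9; pos_x_6 = 11; pos_y_6 = 9; pos_z_6 = 13; height_6 = 6; pos_x_7 = 12; pos_y_7 = 13; pos_z_7 = 9; height_7 = 3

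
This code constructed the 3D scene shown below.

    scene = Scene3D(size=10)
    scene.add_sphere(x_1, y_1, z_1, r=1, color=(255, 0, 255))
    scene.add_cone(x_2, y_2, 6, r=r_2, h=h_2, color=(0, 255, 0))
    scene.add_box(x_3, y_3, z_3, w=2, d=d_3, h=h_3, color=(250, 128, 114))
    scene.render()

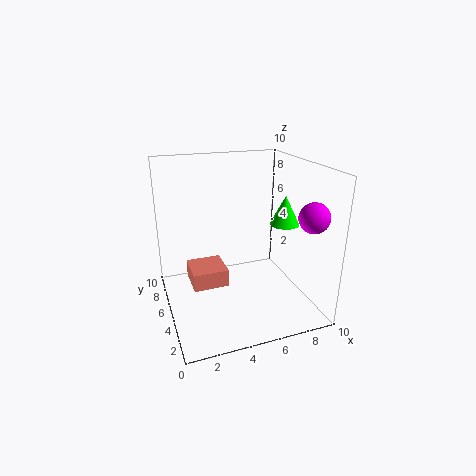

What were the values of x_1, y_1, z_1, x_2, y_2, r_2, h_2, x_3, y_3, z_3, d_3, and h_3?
x_1 = 9, y_1 = 2, z_1 = 7, x_2 = 8, y_2 = 4, r_2 = 1, h_2 = 2, x_3 = 1, y_3 = 1, z_3 = 4, d_3 = 2, h_3 = 1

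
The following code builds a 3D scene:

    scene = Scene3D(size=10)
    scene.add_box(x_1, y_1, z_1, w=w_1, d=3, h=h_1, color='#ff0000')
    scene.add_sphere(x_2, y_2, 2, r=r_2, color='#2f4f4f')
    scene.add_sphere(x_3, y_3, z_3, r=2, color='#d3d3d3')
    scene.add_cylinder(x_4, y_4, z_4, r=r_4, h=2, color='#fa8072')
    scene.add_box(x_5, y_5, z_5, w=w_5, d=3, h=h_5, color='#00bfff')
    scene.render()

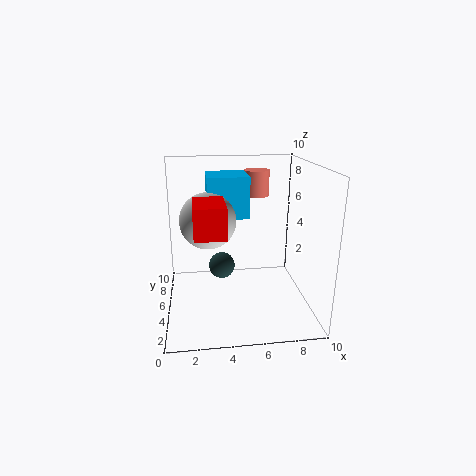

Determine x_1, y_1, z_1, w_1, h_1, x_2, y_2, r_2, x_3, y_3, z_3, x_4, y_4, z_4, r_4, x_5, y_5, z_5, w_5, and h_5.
x_1 = 2, y_1 = 2, z_1 = 6, w_1 = 2, h_1 = 2, x_2 = 4, y_2 = 7, r_2 = 1, x_3 = 3, y_3 = 6, z_3 = 6, x_4 = 7, y_4 = 9, z_4 = 7, r_4 = 1, x_5 = 3, y_5 = 6, z_5 = 6, w_5 = 3, h_5 = 3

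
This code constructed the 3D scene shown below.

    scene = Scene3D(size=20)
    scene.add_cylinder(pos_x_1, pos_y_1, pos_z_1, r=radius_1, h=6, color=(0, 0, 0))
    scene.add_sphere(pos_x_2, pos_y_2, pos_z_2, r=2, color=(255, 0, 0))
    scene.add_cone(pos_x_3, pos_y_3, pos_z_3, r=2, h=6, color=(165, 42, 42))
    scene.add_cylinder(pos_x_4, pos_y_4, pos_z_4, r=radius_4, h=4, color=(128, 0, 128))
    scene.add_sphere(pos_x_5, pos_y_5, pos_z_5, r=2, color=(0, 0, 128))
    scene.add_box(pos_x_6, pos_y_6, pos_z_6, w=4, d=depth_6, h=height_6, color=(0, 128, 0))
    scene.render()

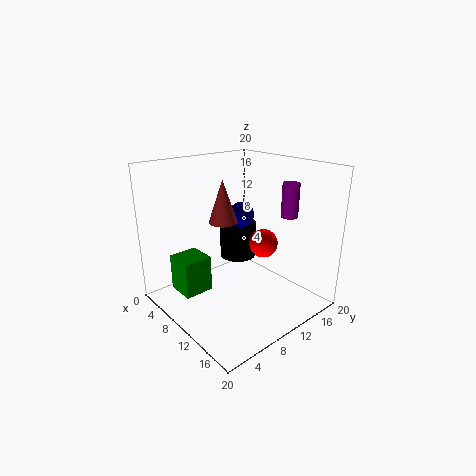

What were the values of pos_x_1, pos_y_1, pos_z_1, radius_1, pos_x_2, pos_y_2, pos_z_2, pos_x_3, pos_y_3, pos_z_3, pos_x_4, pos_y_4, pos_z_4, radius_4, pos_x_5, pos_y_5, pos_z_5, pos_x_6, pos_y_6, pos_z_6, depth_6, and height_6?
pos_x_1 = 3
pos_y_1 = 16
pos_z_1 = 3
radius_1 = 3
pos_x_2 = 12
pos_y_2 = 13
pos_z_2 = 9
pos_x_3 = 8
pos_y_3 = 9
pos_z_3 = 12
pos_x_4 = 18
pos_y_4 = 11
pos_z_4 = 15
radius_4 = 1
pos_x_5 = 5
pos_y_5 = 15
pos_z_5 = 11
pos_x_6 = 5
pos_y_6 = 2
pos_z_6 = 3
depth_6 = 4
height_6 = 5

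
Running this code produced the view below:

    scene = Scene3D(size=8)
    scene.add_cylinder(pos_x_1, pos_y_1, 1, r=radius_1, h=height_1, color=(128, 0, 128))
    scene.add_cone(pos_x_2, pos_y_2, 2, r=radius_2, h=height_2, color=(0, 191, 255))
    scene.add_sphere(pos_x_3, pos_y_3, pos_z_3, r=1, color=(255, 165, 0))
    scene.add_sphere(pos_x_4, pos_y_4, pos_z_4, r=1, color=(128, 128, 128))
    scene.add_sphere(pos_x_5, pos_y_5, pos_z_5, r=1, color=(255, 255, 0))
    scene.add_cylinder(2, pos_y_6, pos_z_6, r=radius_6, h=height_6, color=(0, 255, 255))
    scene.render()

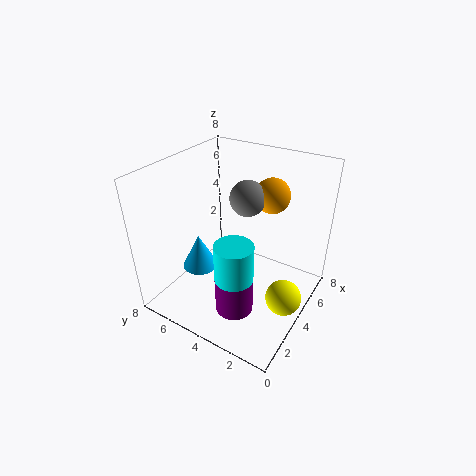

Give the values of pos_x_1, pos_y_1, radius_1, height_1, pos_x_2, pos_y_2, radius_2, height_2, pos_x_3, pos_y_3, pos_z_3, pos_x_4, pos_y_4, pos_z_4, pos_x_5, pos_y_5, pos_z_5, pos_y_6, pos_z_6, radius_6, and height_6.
pos_x_1 = 2
pos_y_1 = 3
radius_1 = 1
height_1 = 2
pos_x_2 = 3
pos_y_2 = 6
radius_2 = 1
height_2 = 2
pos_x_3 = 6
pos_y_3 = 3
pos_z_3 = 6
pos_x_4 = 5
pos_y_4 = 4
pos_z_4 = 6
pos_x_5 = 4
pos_y_5 = 1
pos_z_5 = 1
pos_y_6 = 3
pos_z_6 = 2
radius_6 = 1
height_6 = 3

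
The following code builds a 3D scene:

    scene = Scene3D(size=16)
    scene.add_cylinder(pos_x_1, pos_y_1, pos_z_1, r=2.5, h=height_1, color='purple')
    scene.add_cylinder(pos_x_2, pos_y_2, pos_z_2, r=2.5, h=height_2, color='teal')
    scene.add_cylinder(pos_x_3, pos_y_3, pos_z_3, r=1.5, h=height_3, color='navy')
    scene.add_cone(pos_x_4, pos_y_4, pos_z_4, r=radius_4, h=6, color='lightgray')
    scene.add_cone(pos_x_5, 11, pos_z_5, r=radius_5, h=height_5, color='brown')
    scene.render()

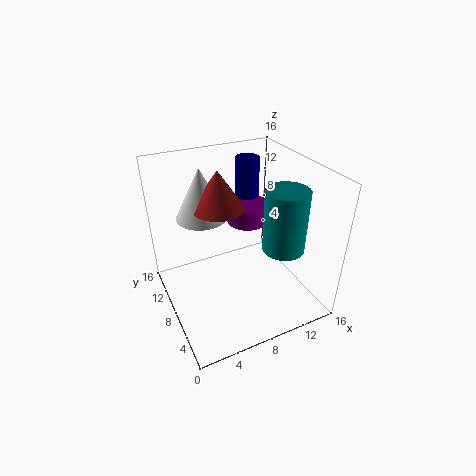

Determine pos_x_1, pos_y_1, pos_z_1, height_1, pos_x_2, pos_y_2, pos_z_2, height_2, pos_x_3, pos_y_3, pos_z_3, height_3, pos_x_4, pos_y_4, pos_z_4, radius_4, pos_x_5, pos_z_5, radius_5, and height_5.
pos_x_1 = 11.5; pos_y_1 = 12.5; pos_z_1 = 7; height_1 = 2.5; pos_x_2 = 13.5; pos_y_2 = 7; pos_z_2 = 5.5; height_2 = 7.5; pos_x_3 = 12.5; pos_y_3 = 14.5; pos_z_3 = 7.5; height_3 = 7; pos_x_4 = 5.5; pos_y_4 = 12.5; pos_z_4 = 9; radius_4 = 3; pos_x_5 = 7; pos_z_5 = 10.5; radius_5 = 3; height_5 = 4.5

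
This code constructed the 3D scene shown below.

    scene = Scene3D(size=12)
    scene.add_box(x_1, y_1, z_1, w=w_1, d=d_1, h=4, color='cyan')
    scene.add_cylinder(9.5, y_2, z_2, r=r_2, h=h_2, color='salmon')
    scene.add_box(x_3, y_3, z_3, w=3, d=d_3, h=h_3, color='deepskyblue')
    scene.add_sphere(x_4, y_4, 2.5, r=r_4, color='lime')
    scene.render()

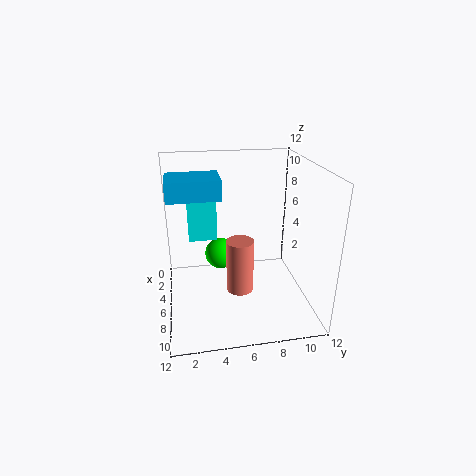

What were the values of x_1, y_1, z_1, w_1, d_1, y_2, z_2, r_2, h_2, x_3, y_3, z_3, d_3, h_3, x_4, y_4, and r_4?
x_1 = 2, y_1 = 2, z_1 = 5, w_1 = 2, d_1 = 2.5, y_2 = 5.5, z_2 = 3.5, r_2 = 1, h_2 = 4, x_3 = 5, y_3 = 0.5, z_3 = 10, d_3 = 4, h_3 = 1.5, x_4 = 2, y_4 = 5, r_4 = 1.5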